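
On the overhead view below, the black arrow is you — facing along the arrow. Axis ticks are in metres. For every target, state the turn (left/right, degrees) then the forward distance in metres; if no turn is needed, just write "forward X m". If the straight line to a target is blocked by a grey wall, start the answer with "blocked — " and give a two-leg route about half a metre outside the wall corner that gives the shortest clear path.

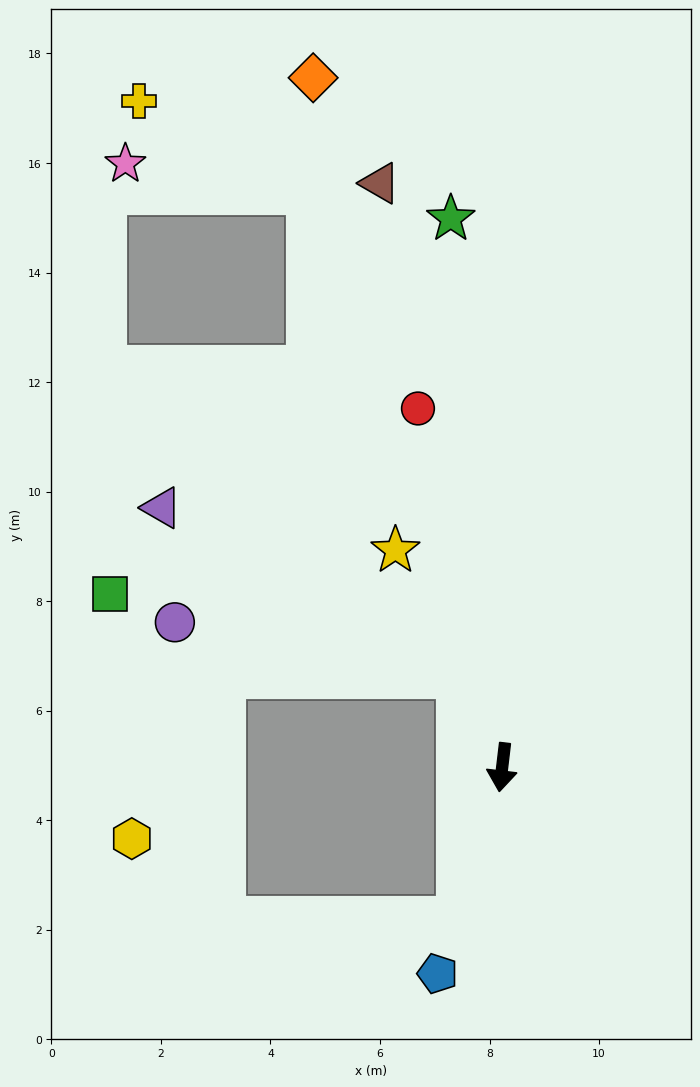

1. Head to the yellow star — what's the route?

turn right 147°, forward 4.4 m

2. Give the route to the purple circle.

blocked — turn right 149°, forward 1.8 m, then turn left 55°, forward 5.3 m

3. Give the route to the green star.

turn right 168°, forward 10.1 m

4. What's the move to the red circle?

turn right 160°, forward 6.7 m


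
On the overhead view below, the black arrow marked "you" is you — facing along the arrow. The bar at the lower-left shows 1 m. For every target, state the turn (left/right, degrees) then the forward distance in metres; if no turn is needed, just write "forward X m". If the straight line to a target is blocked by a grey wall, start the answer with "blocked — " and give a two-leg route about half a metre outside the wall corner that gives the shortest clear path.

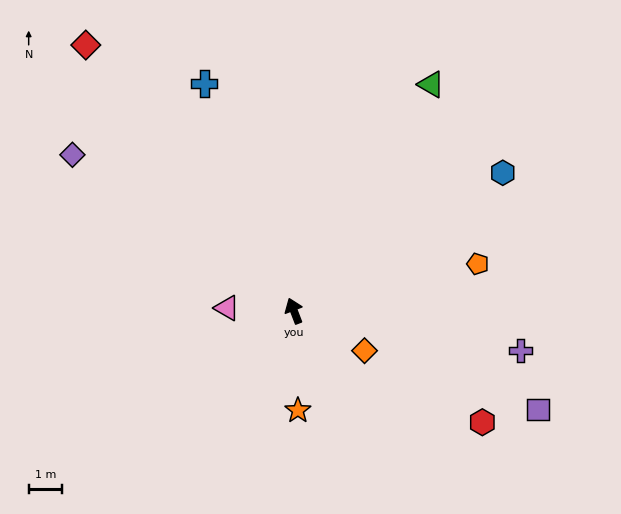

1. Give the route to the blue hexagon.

turn right 78°, forward 7.6 m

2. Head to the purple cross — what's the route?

turn right 121°, forward 7.0 m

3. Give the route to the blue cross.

forward 7.4 m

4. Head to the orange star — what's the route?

turn left 161°, forward 3.0 m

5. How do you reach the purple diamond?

turn left 34°, forward 8.2 m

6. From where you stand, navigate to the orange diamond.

turn right 140°, forward 2.5 m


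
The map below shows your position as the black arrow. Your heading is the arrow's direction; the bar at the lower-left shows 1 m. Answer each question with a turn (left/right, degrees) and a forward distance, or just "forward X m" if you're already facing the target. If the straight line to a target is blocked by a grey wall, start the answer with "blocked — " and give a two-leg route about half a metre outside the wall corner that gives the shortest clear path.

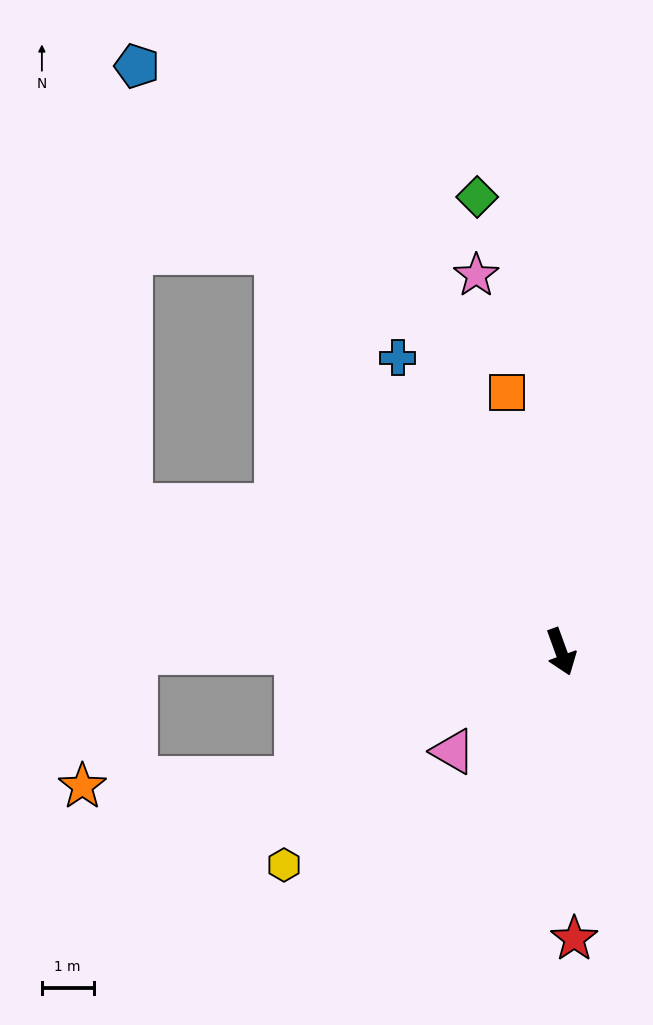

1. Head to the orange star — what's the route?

blocked — turn right 85°, forward 5.7 m, then turn right 23°, forward 4.1 m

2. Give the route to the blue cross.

turn right 171°, forward 6.5 m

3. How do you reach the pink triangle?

turn right 67°, forward 2.8 m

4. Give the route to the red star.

turn right 17°, forward 5.6 m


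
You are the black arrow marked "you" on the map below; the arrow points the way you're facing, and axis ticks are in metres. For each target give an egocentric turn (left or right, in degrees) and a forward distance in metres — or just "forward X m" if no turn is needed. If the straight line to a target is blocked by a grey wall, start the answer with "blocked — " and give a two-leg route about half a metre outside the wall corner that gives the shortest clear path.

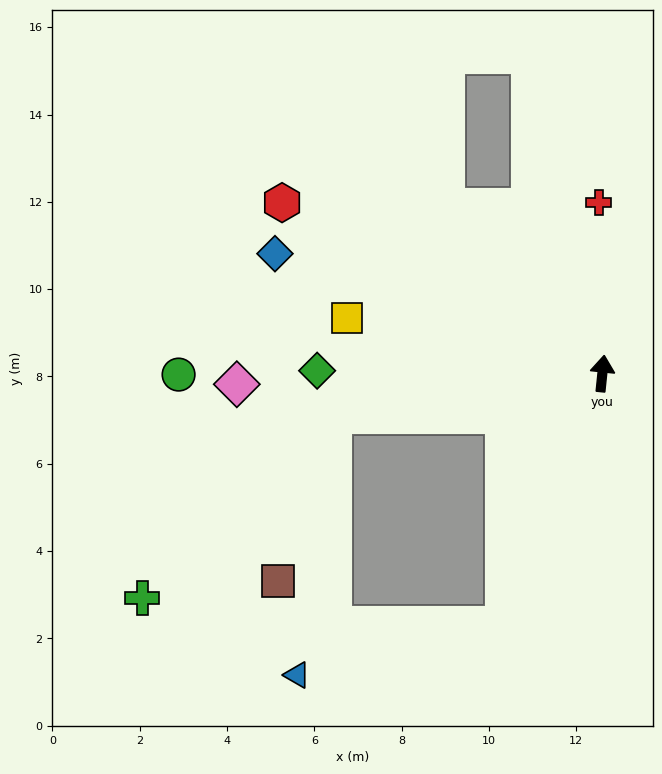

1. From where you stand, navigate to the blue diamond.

turn left 76°, forward 8.0 m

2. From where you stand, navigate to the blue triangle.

blocked — turn left 164°, forward 6.2 m, then turn right 54°, forward 4.9 m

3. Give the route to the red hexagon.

turn left 68°, forward 8.3 m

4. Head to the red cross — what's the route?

turn left 7°, forward 3.9 m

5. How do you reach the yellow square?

turn left 84°, forward 6.0 m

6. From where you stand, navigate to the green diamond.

turn left 95°, forward 6.5 m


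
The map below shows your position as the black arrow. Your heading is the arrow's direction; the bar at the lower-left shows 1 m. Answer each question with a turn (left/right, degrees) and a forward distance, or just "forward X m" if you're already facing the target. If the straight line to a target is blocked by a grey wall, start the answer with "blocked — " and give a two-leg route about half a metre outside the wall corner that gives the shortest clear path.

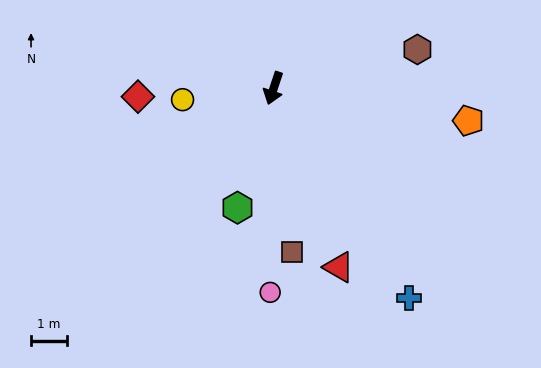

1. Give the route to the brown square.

turn left 25°, forward 4.6 m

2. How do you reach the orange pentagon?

turn left 99°, forward 5.6 m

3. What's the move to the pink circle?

turn left 17°, forward 5.7 m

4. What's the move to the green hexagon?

forward 3.5 m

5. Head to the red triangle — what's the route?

turn left 38°, forward 5.4 m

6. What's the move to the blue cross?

turn left 51°, forward 7.0 m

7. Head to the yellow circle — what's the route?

turn right 64°, forward 2.6 m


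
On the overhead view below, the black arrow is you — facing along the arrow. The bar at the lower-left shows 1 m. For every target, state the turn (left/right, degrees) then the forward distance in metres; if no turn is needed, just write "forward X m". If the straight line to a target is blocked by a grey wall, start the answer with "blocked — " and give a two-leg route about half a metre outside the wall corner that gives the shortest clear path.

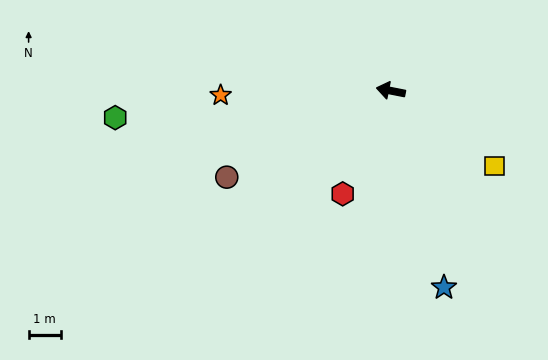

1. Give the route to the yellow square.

turn left 155°, forward 4.0 m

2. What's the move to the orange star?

turn left 13°, forward 5.3 m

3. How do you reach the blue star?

turn left 116°, forward 6.3 m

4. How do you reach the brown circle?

turn left 39°, forward 5.8 m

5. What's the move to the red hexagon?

turn left 76°, forward 3.5 m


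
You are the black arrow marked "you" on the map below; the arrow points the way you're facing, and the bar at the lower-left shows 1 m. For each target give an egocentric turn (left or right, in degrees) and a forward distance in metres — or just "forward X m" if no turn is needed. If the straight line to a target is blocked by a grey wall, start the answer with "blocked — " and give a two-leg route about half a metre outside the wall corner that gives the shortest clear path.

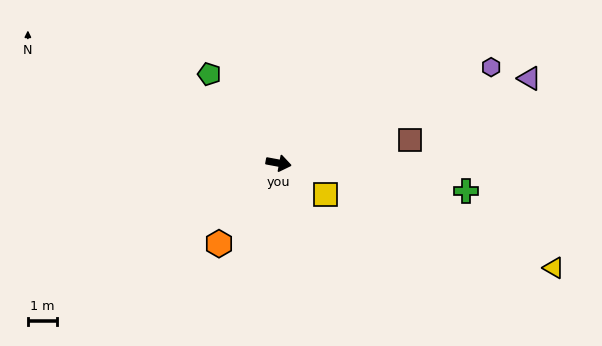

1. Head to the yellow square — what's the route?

turn right 23°, forward 1.9 m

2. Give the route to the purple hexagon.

turn left 35°, forward 7.9 m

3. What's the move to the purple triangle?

turn left 29°, forward 9.0 m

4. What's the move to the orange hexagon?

turn right 116°, forward 3.4 m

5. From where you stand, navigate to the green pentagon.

turn left 138°, forward 3.8 m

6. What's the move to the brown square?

turn left 20°, forward 4.5 m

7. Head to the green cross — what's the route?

turn left 2°, forward 6.4 m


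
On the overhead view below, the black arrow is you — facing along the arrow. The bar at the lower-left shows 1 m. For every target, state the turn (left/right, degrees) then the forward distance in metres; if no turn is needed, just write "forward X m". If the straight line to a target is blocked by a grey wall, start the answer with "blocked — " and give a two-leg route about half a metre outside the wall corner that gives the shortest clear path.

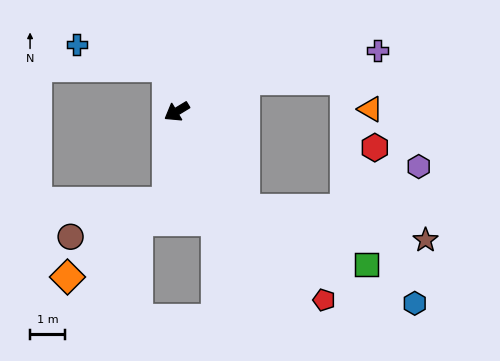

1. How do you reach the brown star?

blocked — turn left 94°, forward 3.4 m, then turn left 45°, forward 5.2 m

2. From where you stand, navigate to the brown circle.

blocked — turn left 52°, forward 2.6 m, then turn right 63°, forward 2.9 m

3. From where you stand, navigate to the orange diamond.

blocked — turn left 52°, forward 2.6 m, then turn right 46°, forward 3.5 m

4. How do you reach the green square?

blocked — turn left 94°, forward 3.4 m, then turn left 30°, forward 3.8 m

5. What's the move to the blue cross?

blocked — turn right 108°, forward 1.3 m, then turn left 62°, forward 2.6 m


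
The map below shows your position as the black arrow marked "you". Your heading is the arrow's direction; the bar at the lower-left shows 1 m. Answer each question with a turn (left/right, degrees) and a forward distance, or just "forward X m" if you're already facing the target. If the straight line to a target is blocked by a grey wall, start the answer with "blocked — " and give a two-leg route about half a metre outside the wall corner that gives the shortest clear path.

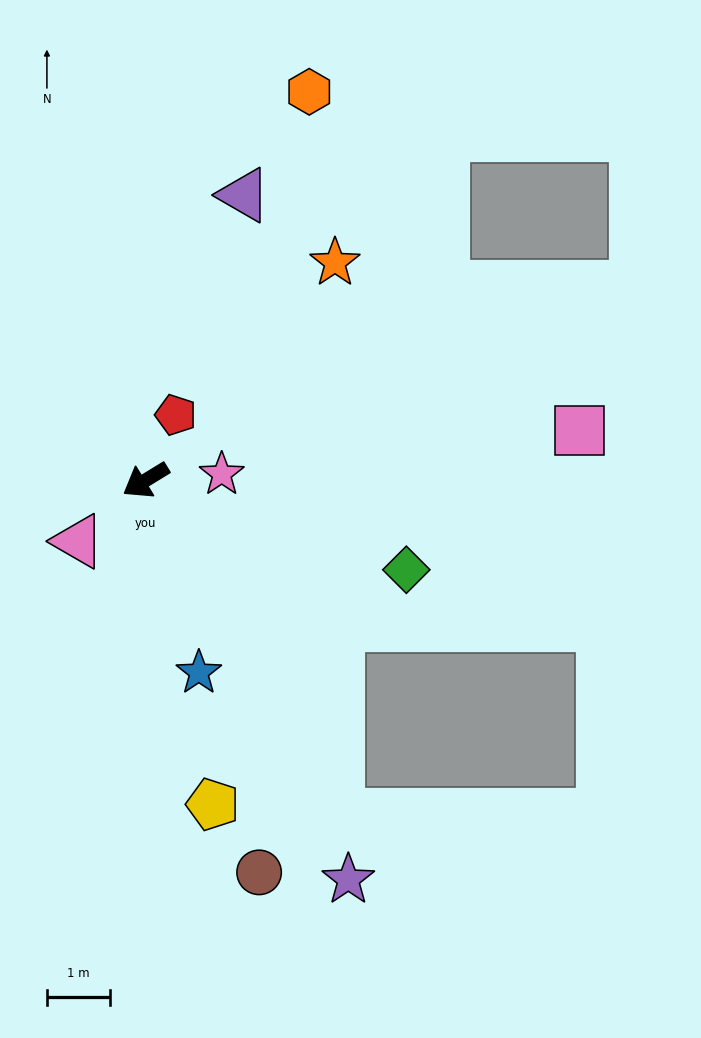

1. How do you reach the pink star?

turn left 153°, forward 1.2 m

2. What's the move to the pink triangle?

turn left 11°, forward 1.5 m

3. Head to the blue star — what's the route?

turn left 74°, forward 3.2 m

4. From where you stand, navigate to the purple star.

turn left 85°, forward 7.2 m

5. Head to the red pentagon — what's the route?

turn right 146°, forward 1.1 m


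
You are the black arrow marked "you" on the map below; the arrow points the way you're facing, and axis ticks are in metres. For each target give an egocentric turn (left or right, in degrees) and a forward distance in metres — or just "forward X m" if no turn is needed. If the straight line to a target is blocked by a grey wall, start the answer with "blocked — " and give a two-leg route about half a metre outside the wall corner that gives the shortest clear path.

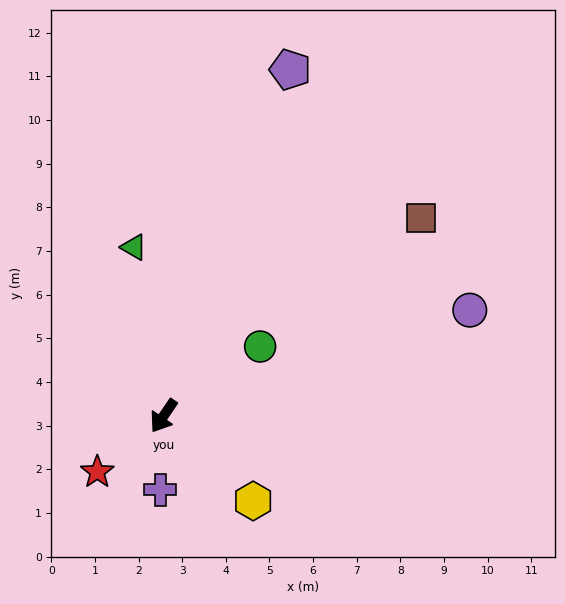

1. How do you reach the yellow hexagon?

turn left 81°, forward 2.8 m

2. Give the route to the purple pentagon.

turn right 166°, forward 8.4 m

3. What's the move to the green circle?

turn left 160°, forward 2.7 m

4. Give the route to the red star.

turn right 16°, forward 2.0 m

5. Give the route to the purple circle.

turn left 143°, forward 7.4 m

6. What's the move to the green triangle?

turn right 136°, forward 3.9 m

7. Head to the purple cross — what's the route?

turn left 31°, forward 1.7 m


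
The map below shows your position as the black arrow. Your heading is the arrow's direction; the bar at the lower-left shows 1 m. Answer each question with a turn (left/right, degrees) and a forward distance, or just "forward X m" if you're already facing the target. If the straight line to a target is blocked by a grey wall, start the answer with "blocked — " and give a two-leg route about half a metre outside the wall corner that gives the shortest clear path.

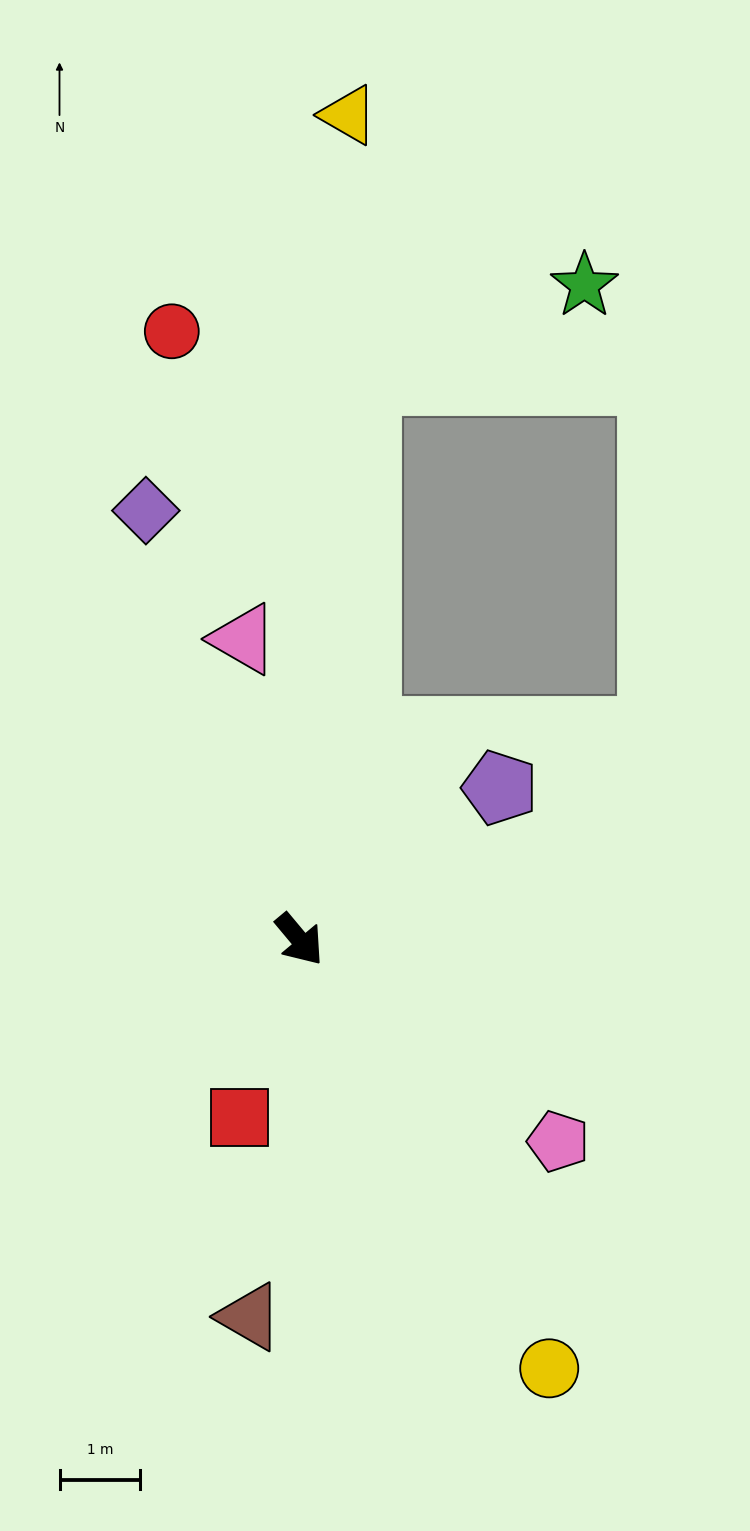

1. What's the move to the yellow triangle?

turn left 137°, forward 10.2 m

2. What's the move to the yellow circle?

turn right 10°, forward 6.1 m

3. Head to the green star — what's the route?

blocked — turn left 133°, forward 6.9 m, then turn right 59°, forward 2.9 m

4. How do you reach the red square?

turn right 58°, forward 2.3 m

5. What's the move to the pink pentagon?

turn left 12°, forward 4.1 m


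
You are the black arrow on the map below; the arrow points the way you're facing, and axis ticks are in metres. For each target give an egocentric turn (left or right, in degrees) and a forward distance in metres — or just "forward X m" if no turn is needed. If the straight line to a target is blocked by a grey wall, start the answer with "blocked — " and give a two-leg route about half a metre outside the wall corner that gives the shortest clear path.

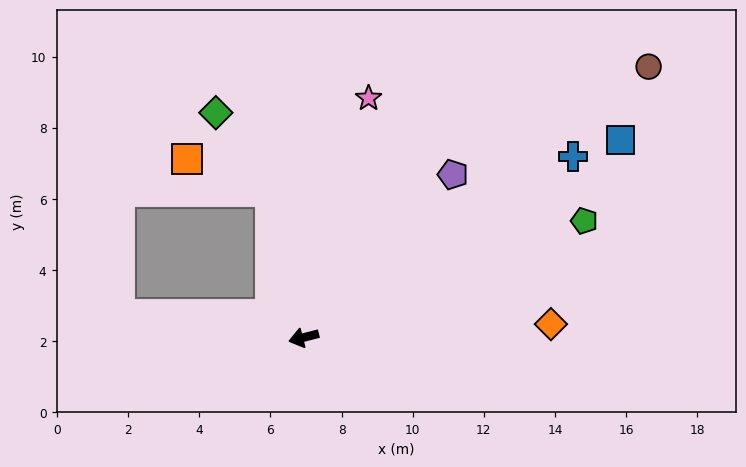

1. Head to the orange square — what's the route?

blocked — turn right 91°, forward 4.2 m, then turn left 55°, forward 2.5 m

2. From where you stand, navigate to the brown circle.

turn right 156°, forward 12.3 m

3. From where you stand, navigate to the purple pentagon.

turn right 147°, forward 6.2 m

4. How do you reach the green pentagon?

turn right 172°, forward 8.5 m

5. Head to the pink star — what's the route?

turn right 119°, forward 7.0 m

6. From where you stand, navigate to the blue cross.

turn right 160°, forward 9.1 m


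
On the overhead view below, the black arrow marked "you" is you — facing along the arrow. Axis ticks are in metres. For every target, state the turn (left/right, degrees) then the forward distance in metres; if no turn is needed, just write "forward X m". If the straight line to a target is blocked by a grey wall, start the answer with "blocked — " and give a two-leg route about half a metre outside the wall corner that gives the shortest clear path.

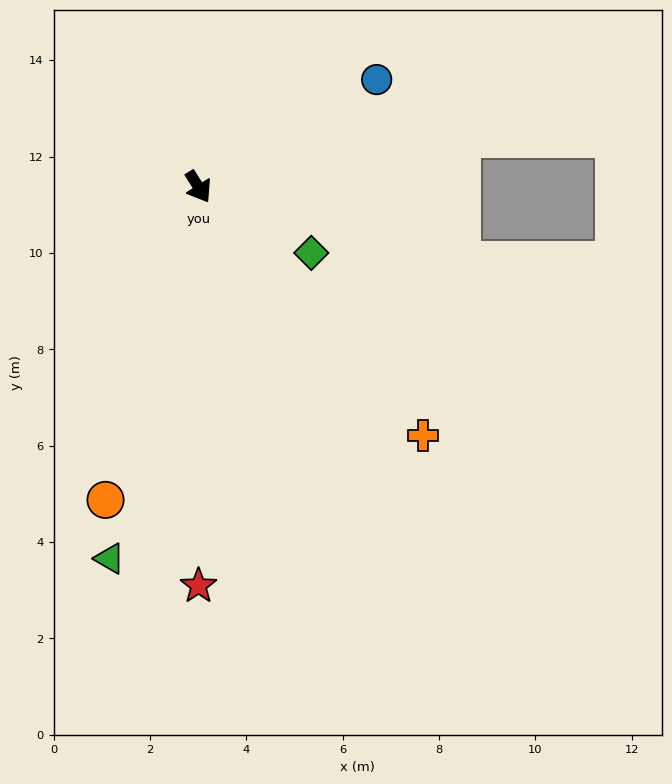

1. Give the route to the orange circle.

turn right 49°, forward 6.8 m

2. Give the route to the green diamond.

turn left 28°, forward 2.7 m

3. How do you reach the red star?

turn right 32°, forward 8.3 m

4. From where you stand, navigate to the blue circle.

turn left 89°, forward 4.3 m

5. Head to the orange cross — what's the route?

turn left 10°, forward 7.0 m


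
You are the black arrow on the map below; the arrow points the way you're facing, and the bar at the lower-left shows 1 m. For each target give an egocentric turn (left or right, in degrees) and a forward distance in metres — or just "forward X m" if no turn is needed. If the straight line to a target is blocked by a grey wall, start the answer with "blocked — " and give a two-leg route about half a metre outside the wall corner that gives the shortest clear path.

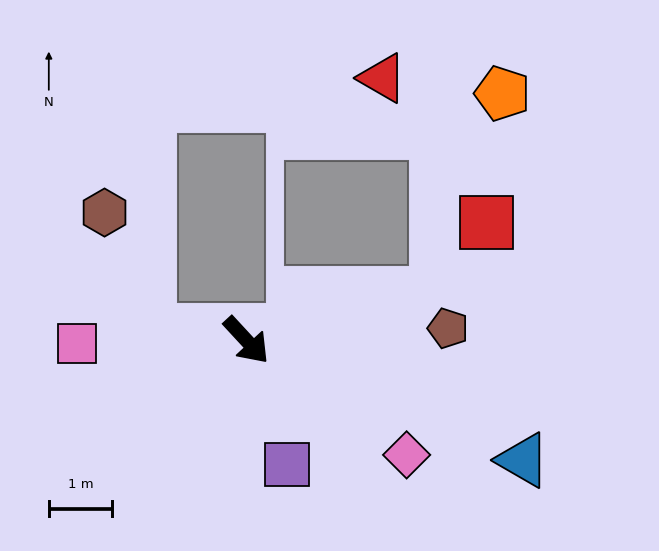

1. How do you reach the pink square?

turn right 132°, forward 2.7 m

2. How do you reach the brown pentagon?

turn left 51°, forward 3.2 m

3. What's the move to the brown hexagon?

blocked — turn right 139°, forward 1.5 m, then turn right 63°, forward 2.0 m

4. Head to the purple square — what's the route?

turn right 25°, forward 2.1 m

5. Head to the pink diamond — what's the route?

turn left 12°, forward 3.1 m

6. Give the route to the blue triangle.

turn left 24°, forward 4.7 m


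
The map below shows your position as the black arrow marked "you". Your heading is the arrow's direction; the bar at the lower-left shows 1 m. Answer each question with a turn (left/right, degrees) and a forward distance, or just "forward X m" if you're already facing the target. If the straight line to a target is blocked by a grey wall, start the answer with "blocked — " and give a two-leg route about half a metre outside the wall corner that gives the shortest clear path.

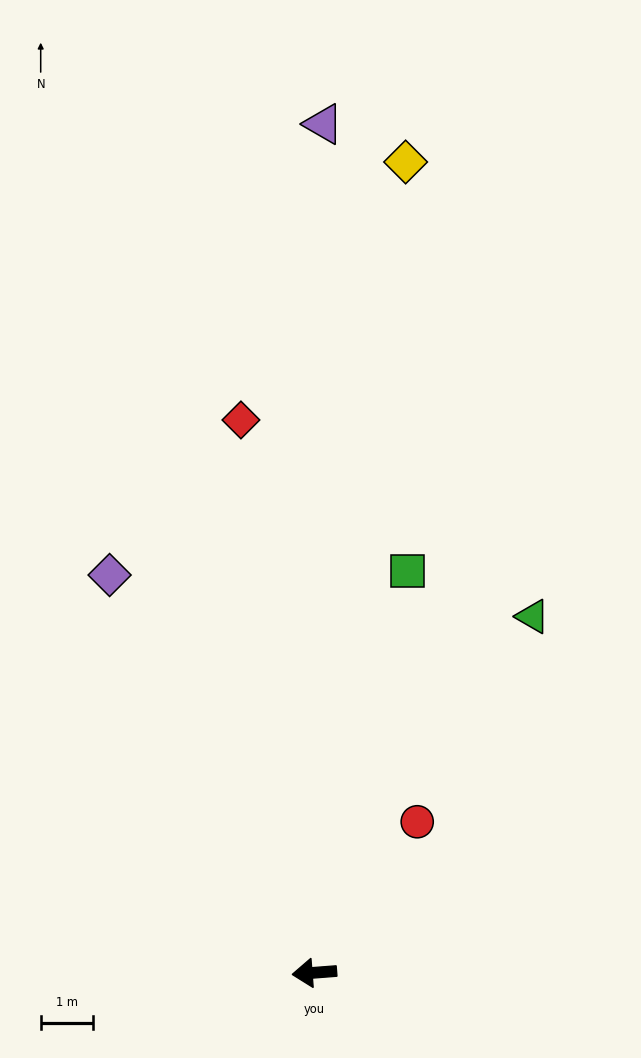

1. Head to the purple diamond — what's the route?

turn right 67°, forward 8.5 m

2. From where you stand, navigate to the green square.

turn right 107°, forward 7.9 m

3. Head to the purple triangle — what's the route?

turn right 95°, forward 16.2 m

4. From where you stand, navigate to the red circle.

turn right 129°, forward 3.5 m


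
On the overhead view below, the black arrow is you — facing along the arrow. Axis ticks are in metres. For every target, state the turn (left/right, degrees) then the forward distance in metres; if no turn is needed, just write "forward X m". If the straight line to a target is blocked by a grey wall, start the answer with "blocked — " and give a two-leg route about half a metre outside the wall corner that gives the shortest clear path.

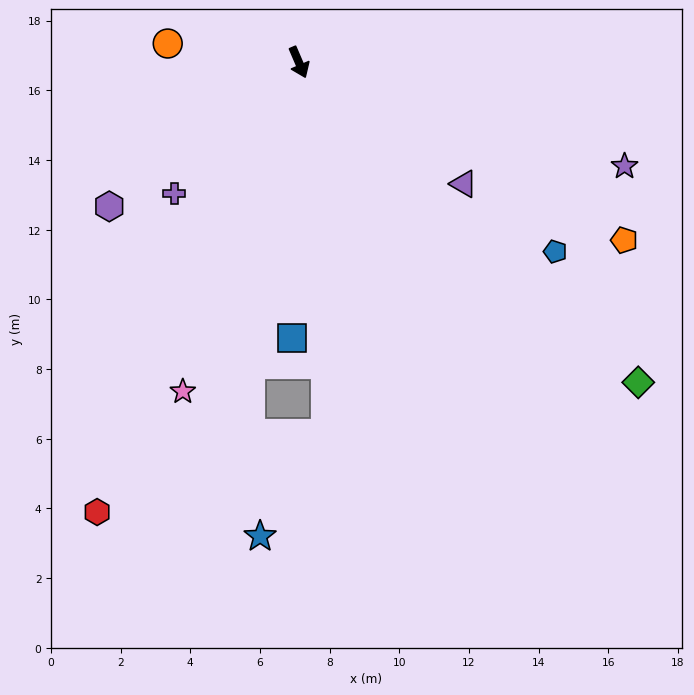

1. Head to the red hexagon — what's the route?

turn right 47°, forward 14.1 m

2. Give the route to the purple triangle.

turn left 30°, forward 5.9 m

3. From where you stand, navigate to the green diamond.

turn left 23°, forward 13.4 m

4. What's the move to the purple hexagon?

turn right 76°, forward 6.8 m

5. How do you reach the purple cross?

turn right 67°, forward 5.2 m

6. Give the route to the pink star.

turn right 43°, forward 10.0 m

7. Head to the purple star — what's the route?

turn left 49°, forward 9.8 m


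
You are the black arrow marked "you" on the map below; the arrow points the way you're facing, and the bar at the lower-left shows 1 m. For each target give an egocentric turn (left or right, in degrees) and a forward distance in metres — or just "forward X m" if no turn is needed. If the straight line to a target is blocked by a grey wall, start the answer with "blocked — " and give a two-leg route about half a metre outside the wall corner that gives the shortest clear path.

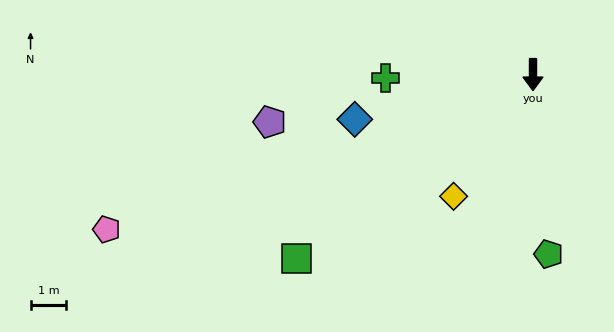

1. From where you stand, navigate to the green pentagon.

turn left 5°, forward 5.0 m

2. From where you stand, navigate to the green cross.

turn right 89°, forward 4.1 m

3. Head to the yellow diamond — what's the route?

turn right 33°, forward 4.0 m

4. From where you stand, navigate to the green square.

turn right 52°, forward 8.3 m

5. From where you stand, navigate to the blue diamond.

turn right 76°, forward 5.1 m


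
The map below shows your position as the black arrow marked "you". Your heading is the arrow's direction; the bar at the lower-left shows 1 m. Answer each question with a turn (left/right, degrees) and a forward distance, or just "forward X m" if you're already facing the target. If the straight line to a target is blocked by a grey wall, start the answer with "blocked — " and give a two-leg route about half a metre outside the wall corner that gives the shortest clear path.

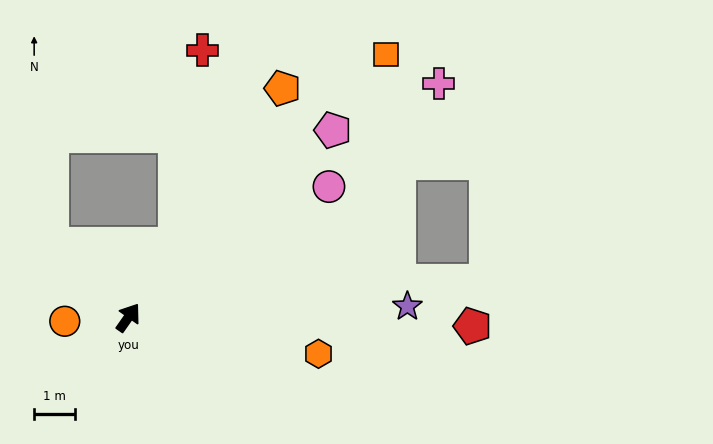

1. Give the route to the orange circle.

turn left 128°, forward 1.5 m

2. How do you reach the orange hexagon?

turn right 66°, forward 4.7 m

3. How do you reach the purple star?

turn right 53°, forward 6.8 m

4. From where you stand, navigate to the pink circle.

turn right 22°, forward 5.8 m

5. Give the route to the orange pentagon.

forward 6.7 m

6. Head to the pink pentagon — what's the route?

turn right 13°, forward 6.8 m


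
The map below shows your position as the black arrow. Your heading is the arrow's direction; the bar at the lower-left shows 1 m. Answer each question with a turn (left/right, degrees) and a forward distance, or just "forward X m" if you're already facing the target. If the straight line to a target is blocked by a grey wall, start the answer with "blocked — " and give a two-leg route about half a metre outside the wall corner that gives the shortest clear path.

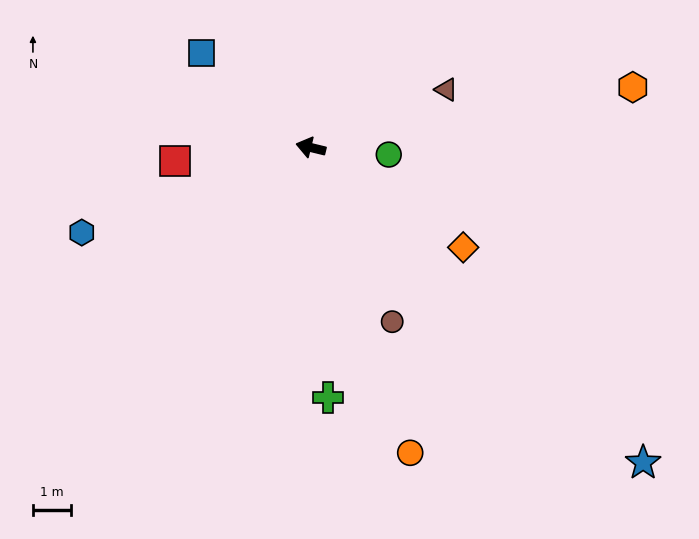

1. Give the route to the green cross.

turn left 108°, forward 6.5 m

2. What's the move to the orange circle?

turn left 122°, forward 8.3 m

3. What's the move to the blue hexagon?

turn left 34°, forward 6.3 m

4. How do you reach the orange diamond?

turn left 160°, forward 4.7 m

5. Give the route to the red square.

turn left 19°, forward 3.5 m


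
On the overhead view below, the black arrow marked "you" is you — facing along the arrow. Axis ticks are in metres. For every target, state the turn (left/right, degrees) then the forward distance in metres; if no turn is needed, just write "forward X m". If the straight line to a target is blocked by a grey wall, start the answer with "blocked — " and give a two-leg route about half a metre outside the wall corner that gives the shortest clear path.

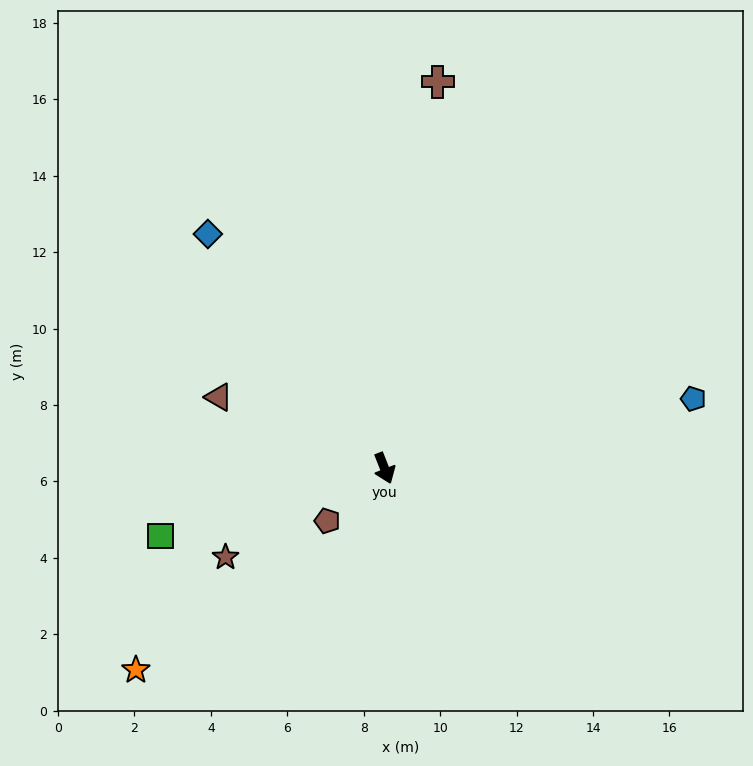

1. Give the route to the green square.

turn right 95°, forward 6.1 m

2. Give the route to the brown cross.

turn left 151°, forward 10.2 m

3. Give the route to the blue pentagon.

turn left 81°, forward 8.3 m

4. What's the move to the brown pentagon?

turn right 69°, forward 2.0 m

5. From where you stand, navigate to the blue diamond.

turn right 164°, forward 7.7 m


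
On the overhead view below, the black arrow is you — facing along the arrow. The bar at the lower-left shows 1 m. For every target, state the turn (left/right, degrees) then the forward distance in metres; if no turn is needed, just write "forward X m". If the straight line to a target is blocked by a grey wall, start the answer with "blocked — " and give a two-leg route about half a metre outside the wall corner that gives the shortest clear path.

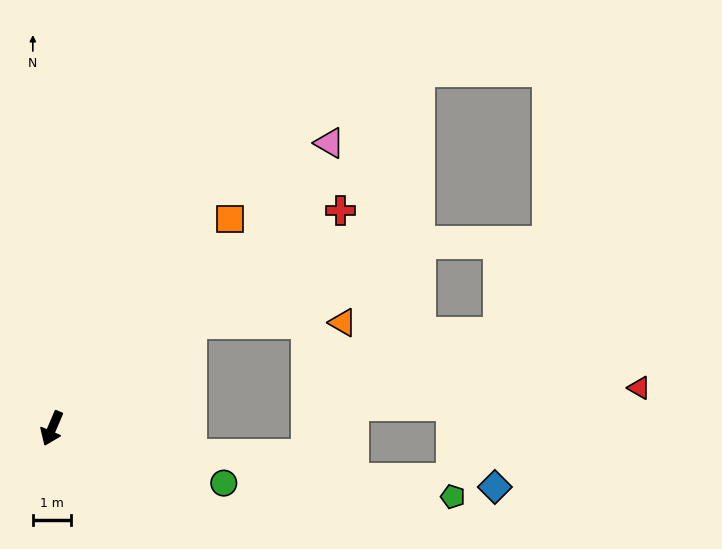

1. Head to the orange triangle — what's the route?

blocked — turn left 150°, forward 4.6 m, then turn right 37°, forward 4.0 m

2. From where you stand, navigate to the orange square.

turn left 163°, forward 7.2 m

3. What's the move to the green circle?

turn left 95°, forward 4.7 m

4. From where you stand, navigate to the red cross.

turn left 150°, forward 9.5 m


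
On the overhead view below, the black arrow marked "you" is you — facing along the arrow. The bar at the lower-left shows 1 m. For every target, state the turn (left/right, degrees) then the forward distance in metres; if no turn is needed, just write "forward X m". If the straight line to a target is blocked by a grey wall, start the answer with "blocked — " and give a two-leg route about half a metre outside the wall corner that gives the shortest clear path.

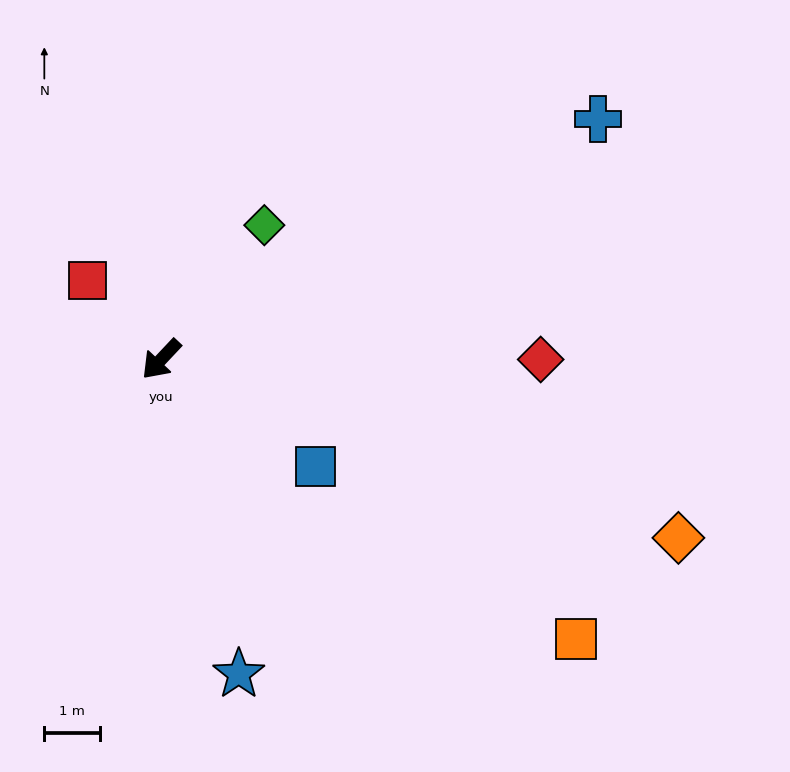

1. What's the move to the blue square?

turn left 98°, forward 3.4 m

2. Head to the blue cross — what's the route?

turn left 162°, forward 8.9 m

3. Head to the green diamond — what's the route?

turn right 174°, forward 3.0 m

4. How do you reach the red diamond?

turn left 133°, forward 6.8 m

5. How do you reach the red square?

turn right 94°, forward 1.9 m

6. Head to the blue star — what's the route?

turn left 57°, forward 5.8 m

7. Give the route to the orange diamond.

turn left 114°, forward 9.8 m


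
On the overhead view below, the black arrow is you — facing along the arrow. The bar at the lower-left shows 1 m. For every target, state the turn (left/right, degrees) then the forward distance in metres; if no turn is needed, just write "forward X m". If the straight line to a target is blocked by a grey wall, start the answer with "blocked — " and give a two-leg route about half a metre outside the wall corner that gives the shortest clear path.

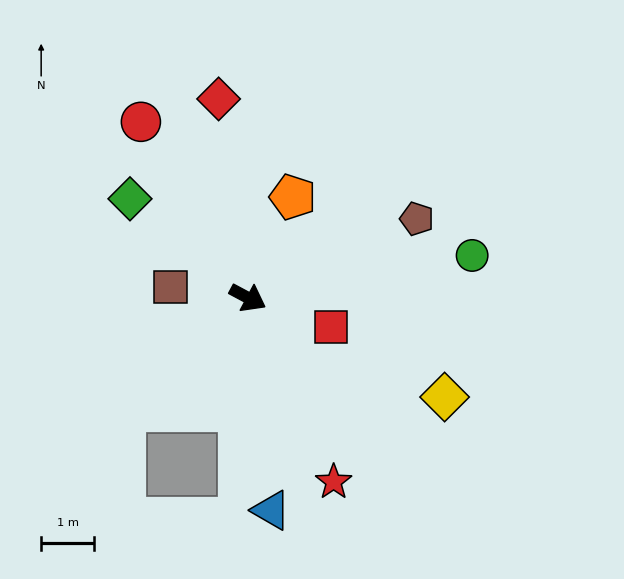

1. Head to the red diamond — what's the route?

turn left 127°, forward 3.8 m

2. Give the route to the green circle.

turn left 39°, forward 4.3 m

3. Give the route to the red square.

turn left 9°, forward 1.7 m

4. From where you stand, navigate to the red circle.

turn left 149°, forward 3.9 m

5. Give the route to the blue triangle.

turn right 56°, forward 4.0 m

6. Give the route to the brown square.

turn right 160°, forward 1.5 m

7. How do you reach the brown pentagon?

turn left 53°, forward 3.5 m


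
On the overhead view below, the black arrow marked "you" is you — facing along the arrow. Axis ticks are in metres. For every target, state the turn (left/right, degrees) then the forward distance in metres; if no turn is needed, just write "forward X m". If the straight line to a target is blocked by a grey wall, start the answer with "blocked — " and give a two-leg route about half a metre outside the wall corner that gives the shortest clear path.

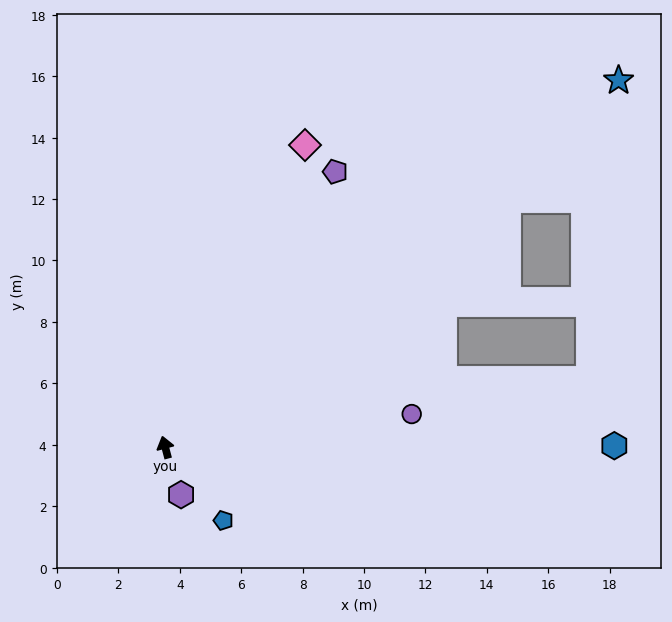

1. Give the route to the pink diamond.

turn right 40°, forward 10.8 m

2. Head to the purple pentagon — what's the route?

turn right 47°, forward 10.5 m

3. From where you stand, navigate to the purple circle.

turn right 97°, forward 8.1 m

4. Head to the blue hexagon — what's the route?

turn right 105°, forward 14.6 m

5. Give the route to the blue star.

turn right 66°, forward 19.0 m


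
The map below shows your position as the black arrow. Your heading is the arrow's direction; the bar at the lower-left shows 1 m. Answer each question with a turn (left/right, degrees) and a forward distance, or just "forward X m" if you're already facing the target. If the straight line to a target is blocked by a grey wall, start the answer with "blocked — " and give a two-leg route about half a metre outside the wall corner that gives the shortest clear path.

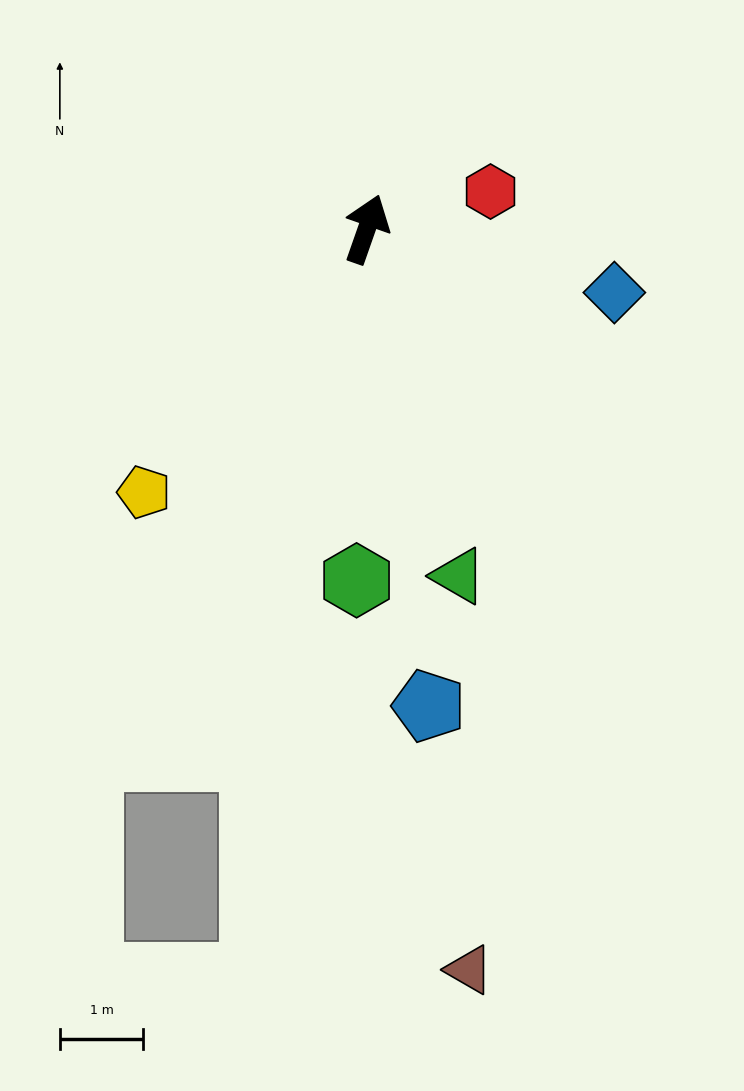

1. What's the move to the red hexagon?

turn right 54°, forward 1.6 m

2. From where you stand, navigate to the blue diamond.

turn right 85°, forward 3.1 m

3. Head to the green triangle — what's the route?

turn right 146°, forward 4.3 m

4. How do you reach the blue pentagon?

turn right 153°, forward 5.8 m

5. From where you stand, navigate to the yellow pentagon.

turn left 159°, forward 4.1 m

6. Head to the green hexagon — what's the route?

turn right 162°, forward 4.2 m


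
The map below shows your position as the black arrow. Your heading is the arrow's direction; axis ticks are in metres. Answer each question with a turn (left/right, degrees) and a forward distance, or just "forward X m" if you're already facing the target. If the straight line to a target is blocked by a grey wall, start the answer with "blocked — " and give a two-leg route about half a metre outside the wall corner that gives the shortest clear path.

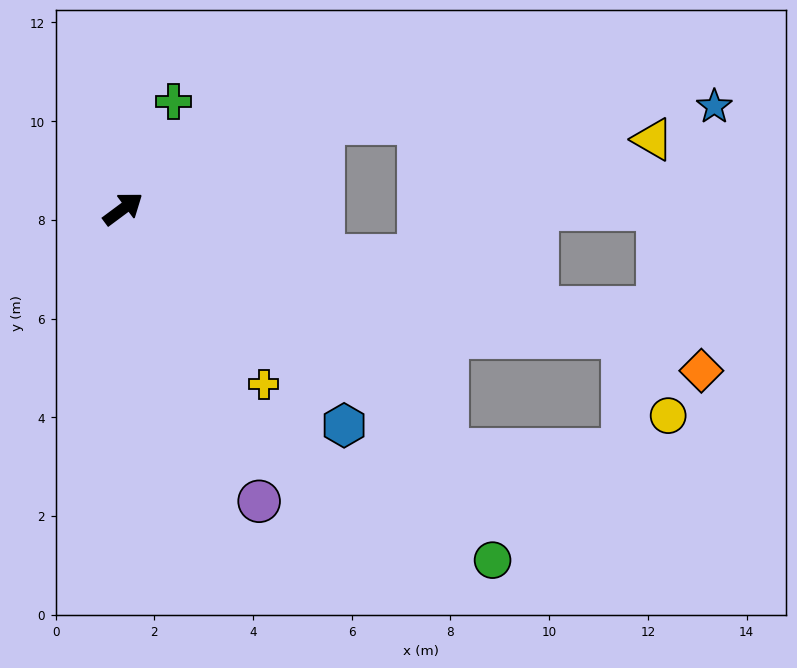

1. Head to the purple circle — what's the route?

turn right 102°, forward 6.5 m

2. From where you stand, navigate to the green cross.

turn left 28°, forward 2.4 m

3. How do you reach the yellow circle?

blocked — turn right 51°, forward 10.4 m, then turn right 45°, forward 1.8 m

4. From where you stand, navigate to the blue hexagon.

turn right 81°, forward 6.3 m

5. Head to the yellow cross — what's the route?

turn right 88°, forward 4.6 m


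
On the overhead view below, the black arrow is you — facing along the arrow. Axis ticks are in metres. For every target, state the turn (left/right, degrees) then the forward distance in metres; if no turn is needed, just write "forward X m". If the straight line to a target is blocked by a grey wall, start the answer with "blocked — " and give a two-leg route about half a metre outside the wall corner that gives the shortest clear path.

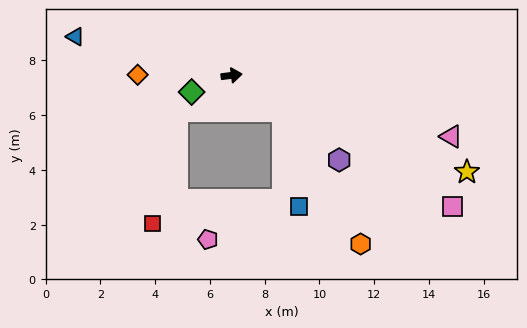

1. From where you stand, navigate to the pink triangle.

turn right 23°, forward 8.3 m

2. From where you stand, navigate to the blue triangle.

turn left 159°, forward 5.9 m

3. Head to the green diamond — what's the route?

turn right 165°, forward 1.6 m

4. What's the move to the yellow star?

turn right 30°, forward 9.3 m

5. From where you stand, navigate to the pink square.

turn right 38°, forward 9.4 m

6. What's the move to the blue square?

blocked — turn right 41°, forward 2.3 m, then turn right 47°, forward 3.6 m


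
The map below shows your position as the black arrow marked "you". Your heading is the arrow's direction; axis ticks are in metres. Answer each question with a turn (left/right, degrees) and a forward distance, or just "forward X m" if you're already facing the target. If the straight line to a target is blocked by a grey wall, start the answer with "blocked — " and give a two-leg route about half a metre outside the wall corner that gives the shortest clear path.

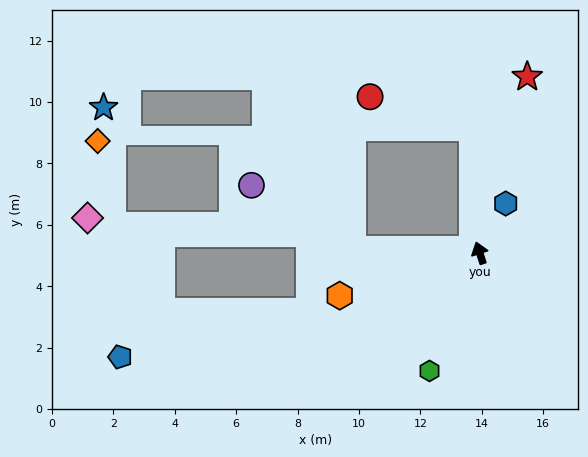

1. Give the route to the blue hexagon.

turn right 46°, forward 1.8 m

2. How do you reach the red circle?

blocked — turn right 15°, forward 4.1 m, then turn left 70°, forward 3.5 m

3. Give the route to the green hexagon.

turn left 139°, forward 4.2 m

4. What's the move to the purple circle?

blocked — turn left 70°, forward 4.1 m, then turn right 30°, forward 3.9 m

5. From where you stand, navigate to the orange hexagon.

turn left 89°, forward 4.8 m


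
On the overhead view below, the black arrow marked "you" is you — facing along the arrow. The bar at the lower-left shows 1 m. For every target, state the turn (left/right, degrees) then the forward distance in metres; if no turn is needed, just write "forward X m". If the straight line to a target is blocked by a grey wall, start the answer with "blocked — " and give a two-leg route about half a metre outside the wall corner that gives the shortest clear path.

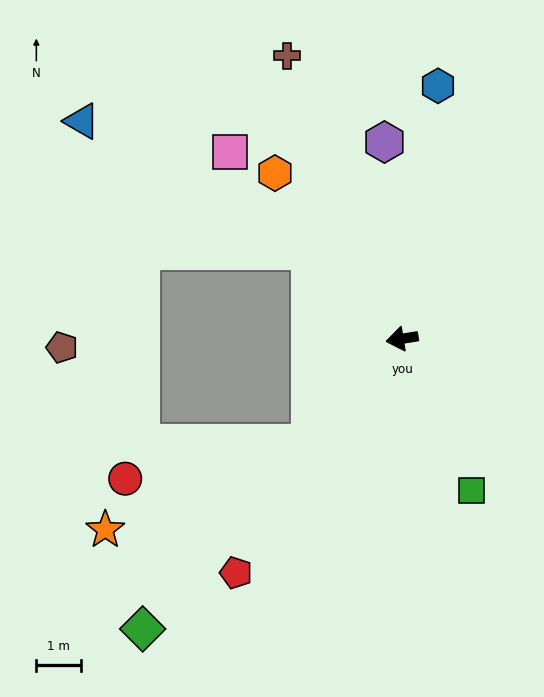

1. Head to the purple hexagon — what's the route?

turn right 94°, forward 4.4 m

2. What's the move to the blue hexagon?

turn right 107°, forward 5.7 m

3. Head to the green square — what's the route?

turn left 105°, forward 3.7 m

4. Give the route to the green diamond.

turn left 39°, forward 8.7 m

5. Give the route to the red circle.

blocked — turn left 39°, forward 3.1 m, then turn right 37°, forward 4.2 m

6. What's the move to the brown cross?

turn right 77°, forward 6.8 m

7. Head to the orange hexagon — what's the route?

turn right 62°, forward 4.7 m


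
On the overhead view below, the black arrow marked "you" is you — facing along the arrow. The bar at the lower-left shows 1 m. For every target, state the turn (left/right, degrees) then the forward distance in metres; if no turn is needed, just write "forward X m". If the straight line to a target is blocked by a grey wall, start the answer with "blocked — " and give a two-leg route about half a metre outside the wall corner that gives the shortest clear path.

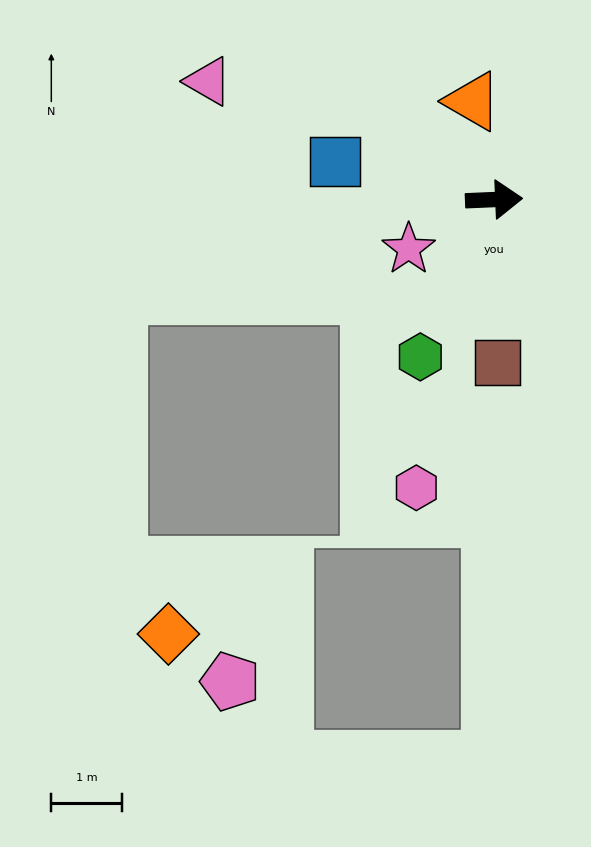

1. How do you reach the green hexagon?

turn right 118°, forward 2.5 m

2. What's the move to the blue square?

turn left 164°, forward 2.3 m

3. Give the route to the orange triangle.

turn left 100°, forward 1.4 m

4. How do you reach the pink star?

turn right 152°, forward 1.4 m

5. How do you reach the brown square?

turn right 91°, forward 2.3 m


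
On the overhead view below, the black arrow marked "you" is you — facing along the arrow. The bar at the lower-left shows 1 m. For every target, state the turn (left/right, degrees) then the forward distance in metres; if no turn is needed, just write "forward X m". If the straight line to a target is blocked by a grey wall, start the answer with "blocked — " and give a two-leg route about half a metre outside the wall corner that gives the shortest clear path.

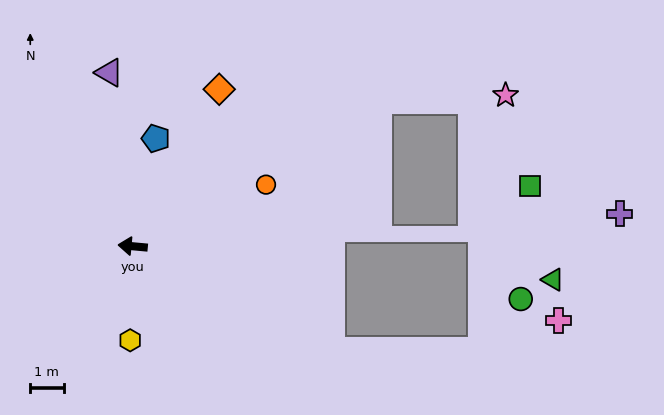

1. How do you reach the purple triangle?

turn right 77°, forward 5.3 m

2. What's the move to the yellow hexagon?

turn left 94°, forward 2.8 m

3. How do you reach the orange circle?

turn right 150°, forward 4.4 m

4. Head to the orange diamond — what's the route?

turn right 114°, forward 5.4 m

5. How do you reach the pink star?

blocked — turn right 144°, forward 8.6 m, then turn right 29°, forward 3.8 m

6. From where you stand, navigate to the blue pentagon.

turn right 97°, forward 3.3 m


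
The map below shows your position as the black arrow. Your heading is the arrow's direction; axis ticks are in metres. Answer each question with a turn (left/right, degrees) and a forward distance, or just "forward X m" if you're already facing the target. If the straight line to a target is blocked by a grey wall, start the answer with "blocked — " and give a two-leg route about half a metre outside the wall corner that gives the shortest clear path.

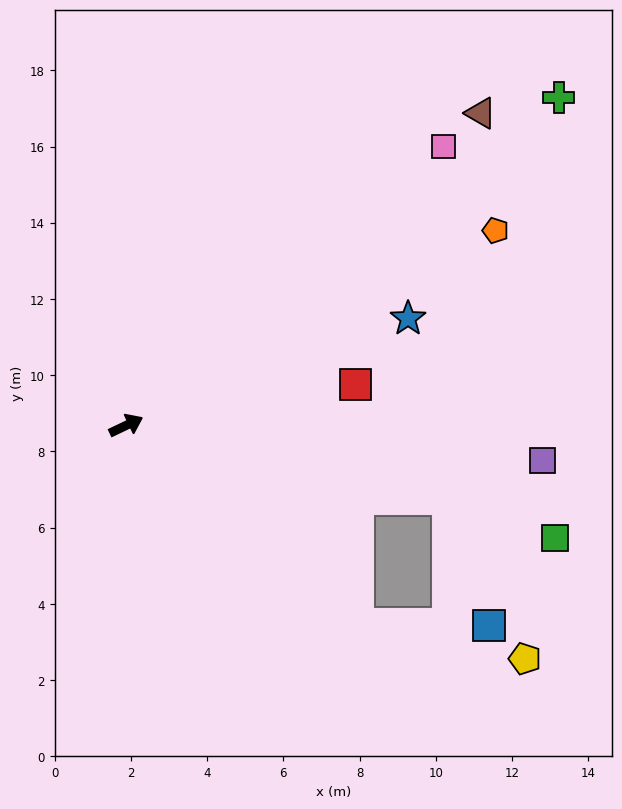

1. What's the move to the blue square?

blocked — turn right 66°, forward 8.0 m, then turn left 40°, forward 3.5 m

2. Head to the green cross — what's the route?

turn left 12°, forward 14.3 m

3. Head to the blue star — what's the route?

turn right 5°, forward 7.9 m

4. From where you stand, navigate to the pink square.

turn left 16°, forward 11.1 m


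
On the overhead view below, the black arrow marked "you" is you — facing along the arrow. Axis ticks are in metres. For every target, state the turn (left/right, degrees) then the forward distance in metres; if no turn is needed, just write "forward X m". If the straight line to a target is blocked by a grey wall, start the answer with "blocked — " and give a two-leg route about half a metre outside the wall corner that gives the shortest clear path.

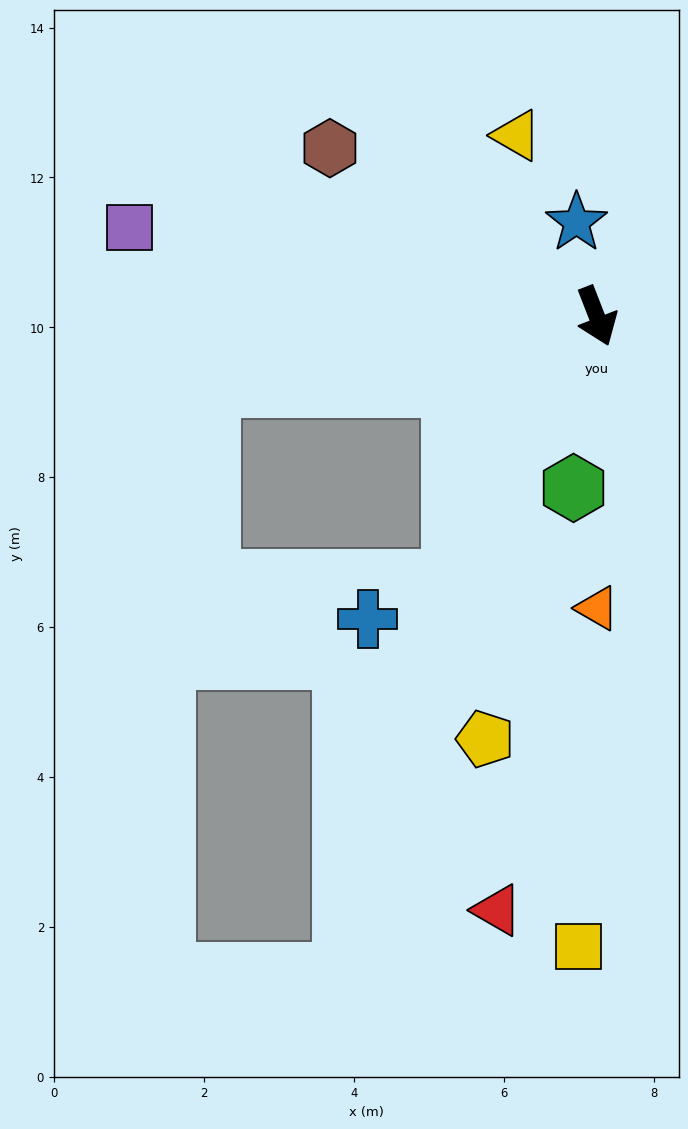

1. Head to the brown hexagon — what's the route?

turn right 143°, forward 4.2 m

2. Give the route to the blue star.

turn left 171°, forward 1.3 m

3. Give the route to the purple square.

turn right 122°, forward 6.3 m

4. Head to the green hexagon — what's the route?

turn right 29°, forward 2.3 m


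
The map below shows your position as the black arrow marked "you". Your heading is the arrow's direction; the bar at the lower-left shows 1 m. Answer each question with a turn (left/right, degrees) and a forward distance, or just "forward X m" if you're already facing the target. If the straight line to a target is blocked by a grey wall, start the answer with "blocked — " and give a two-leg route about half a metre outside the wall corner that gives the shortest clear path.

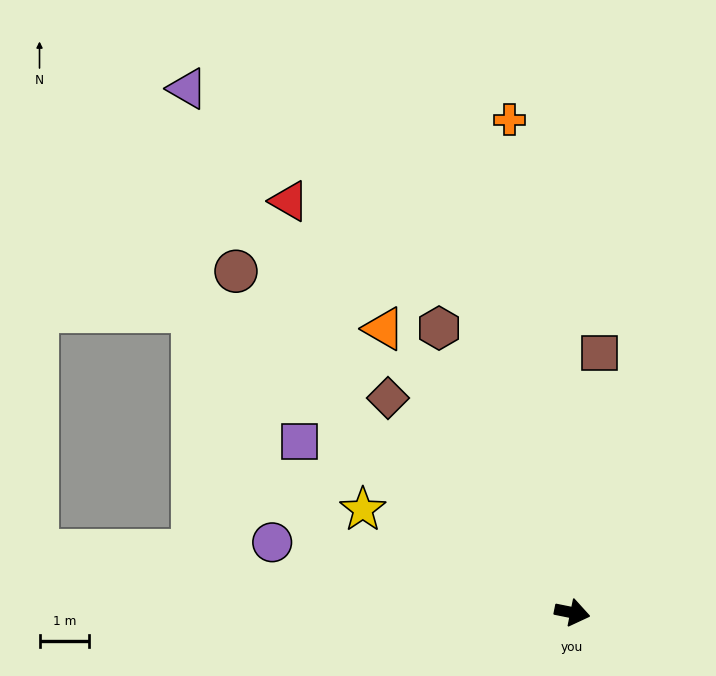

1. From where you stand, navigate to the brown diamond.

turn left 142°, forward 5.7 m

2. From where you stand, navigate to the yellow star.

turn left 165°, forward 4.7 m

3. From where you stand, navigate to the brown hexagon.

turn left 126°, forward 6.3 m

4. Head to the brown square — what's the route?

turn left 95°, forward 5.3 m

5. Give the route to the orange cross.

turn left 109°, forward 10.0 m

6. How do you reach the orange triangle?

turn left 135°, forward 6.9 m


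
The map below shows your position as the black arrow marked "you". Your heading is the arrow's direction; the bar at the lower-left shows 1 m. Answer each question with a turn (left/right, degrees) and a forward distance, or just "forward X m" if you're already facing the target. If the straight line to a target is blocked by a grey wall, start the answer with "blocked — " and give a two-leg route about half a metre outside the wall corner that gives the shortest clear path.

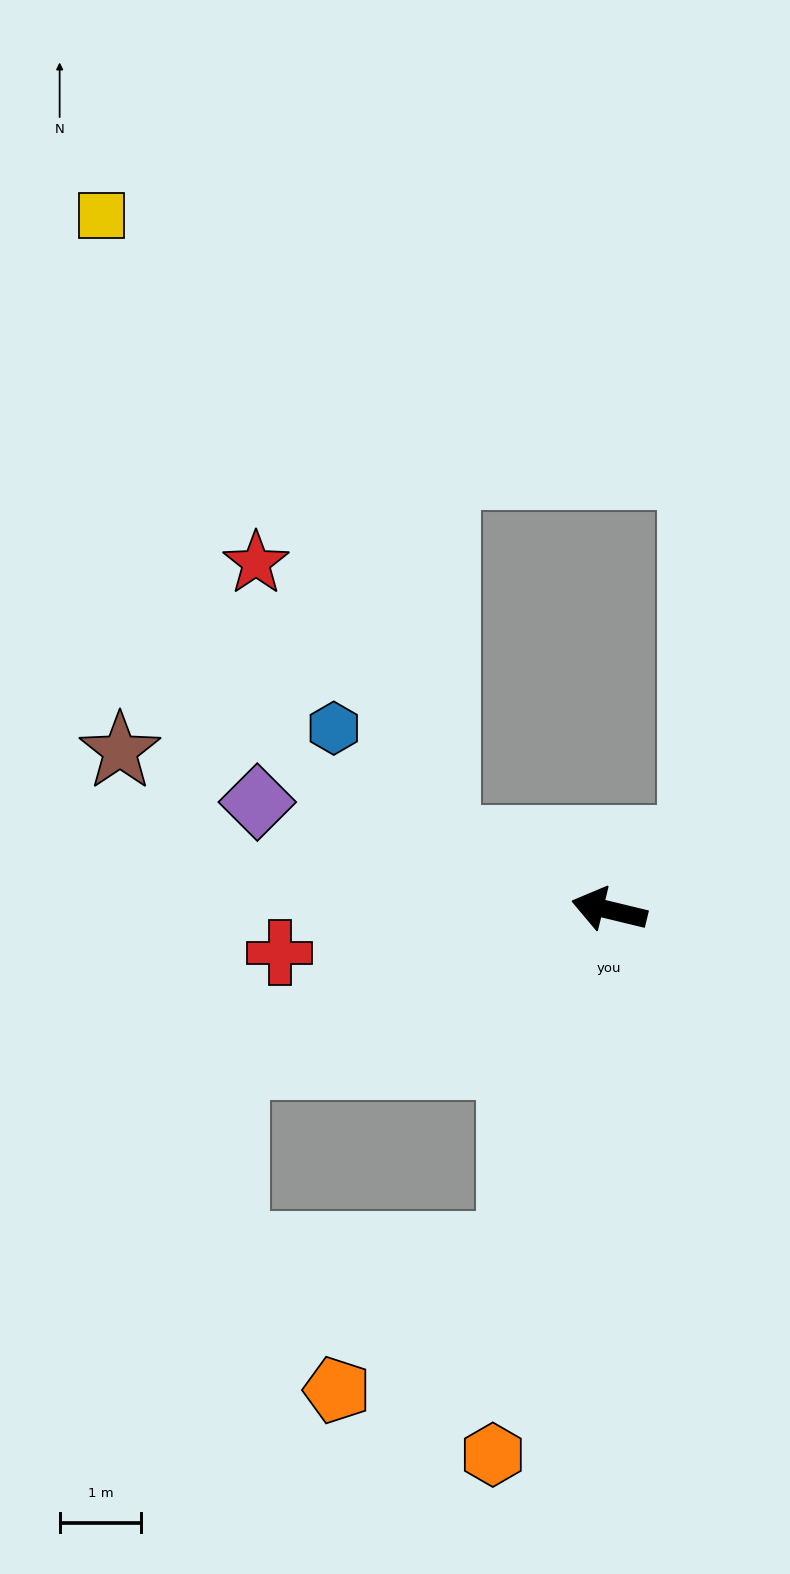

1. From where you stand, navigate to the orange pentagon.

blocked — turn left 88°, forward 4.3 m, then turn right 35°, forward 2.8 m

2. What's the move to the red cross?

turn left 21°, forward 4.1 m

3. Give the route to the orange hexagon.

turn left 92°, forward 6.8 m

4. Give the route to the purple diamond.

turn right 3°, forward 4.5 m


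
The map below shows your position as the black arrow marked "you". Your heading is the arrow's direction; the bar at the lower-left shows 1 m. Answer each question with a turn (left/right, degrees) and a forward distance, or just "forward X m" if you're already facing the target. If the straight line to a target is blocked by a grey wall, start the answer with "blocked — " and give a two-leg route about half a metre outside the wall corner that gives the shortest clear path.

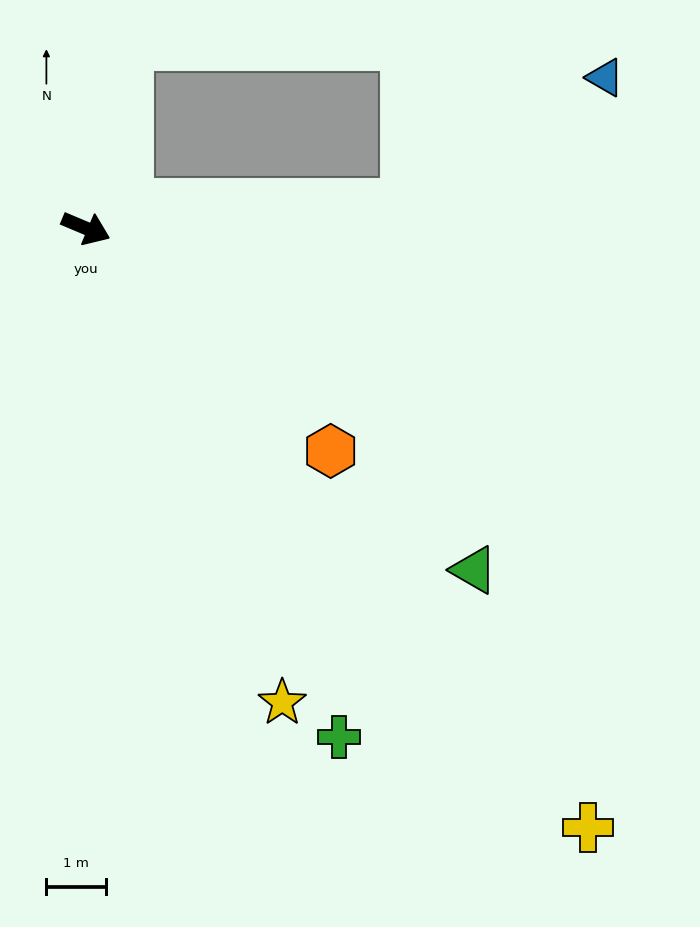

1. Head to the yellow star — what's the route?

turn right 45°, forward 8.6 m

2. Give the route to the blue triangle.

blocked — turn left 27°, forward 5.4 m, then turn left 28°, forward 4.0 m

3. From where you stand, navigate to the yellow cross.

turn right 27°, forward 13.1 m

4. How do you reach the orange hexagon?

turn right 19°, forward 5.6 m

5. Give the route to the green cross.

turn right 41°, forward 9.5 m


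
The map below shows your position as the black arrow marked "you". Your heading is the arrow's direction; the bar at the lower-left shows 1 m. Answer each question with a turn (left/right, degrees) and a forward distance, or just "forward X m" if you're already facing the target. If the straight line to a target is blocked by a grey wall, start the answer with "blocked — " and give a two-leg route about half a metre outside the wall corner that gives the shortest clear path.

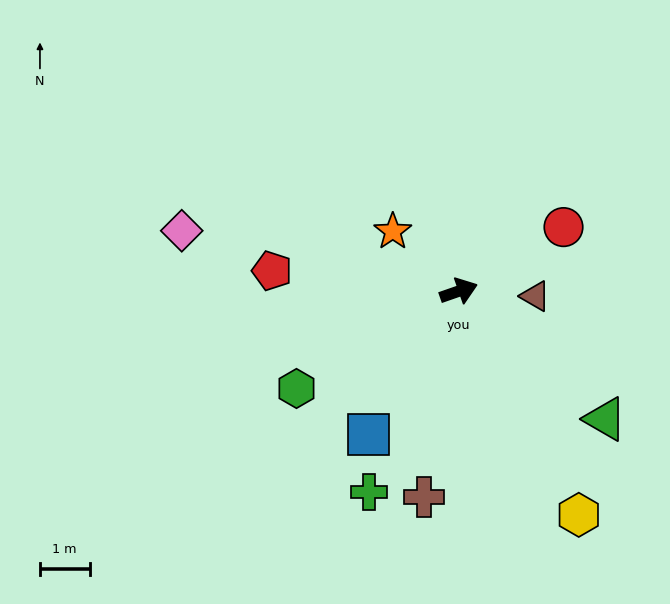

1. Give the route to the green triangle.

turn right 60°, forward 3.9 m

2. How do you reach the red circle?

turn left 12°, forward 2.5 m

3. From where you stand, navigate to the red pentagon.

turn left 155°, forward 3.8 m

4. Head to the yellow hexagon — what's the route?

turn right 81°, forward 5.1 m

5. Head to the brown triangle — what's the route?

turn right 23°, forward 1.5 m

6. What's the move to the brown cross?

turn right 119°, forward 4.2 m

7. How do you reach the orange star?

turn left 119°, forward 1.8 m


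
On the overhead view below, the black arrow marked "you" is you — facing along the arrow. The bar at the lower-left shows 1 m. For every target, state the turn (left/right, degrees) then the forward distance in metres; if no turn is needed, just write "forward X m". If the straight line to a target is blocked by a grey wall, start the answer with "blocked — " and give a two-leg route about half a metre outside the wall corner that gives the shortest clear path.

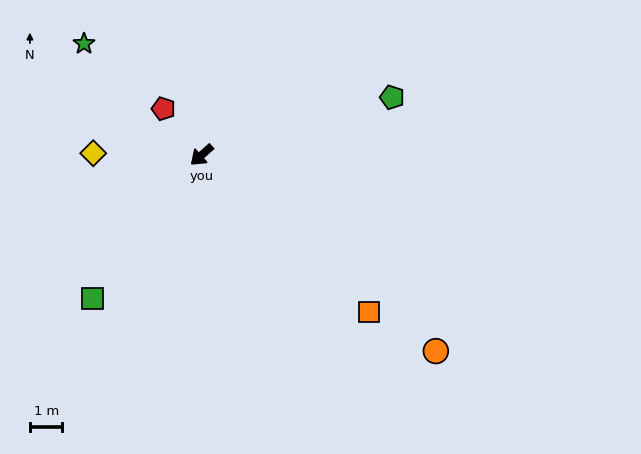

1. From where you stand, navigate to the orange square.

turn left 95°, forward 7.1 m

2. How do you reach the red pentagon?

turn right 92°, forward 1.8 m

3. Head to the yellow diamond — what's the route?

turn right 43°, forward 3.3 m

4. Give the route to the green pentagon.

turn left 155°, forward 6.1 m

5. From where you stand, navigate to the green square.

turn left 11°, forward 5.5 m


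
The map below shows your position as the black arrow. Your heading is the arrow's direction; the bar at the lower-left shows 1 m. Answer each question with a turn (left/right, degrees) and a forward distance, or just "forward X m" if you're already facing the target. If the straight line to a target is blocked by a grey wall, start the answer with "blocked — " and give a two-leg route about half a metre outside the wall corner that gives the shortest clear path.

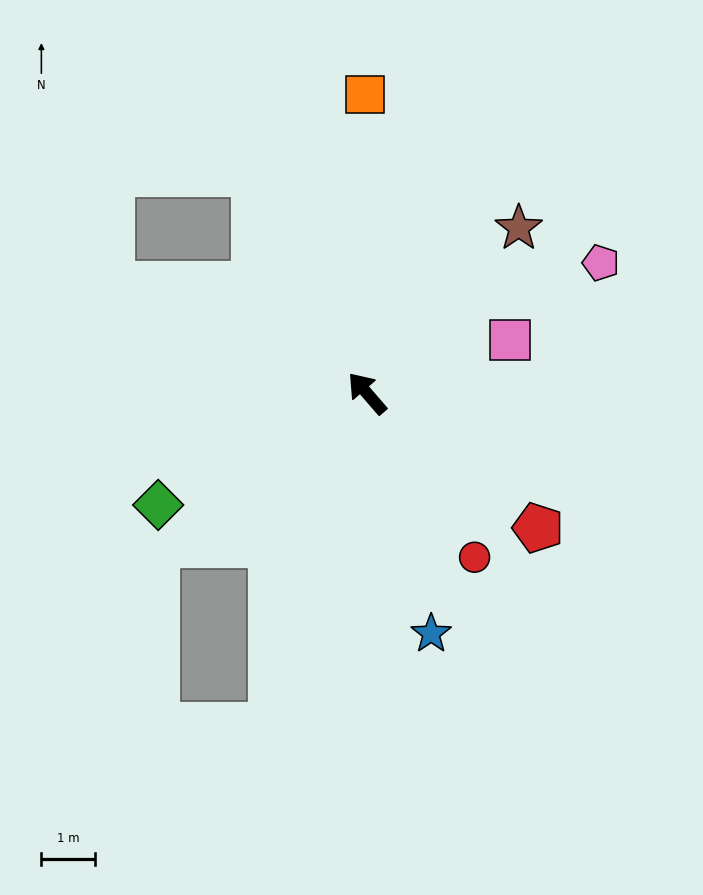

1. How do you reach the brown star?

turn right 83°, forward 4.2 m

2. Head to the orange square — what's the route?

turn right 40°, forward 5.6 m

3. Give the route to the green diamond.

turn left 77°, forward 4.4 m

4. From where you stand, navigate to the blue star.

turn left 154°, forward 4.7 m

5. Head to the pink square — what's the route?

turn right 111°, forward 2.9 m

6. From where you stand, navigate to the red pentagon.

turn right 169°, forward 4.1 m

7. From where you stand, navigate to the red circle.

turn left 172°, forward 3.7 m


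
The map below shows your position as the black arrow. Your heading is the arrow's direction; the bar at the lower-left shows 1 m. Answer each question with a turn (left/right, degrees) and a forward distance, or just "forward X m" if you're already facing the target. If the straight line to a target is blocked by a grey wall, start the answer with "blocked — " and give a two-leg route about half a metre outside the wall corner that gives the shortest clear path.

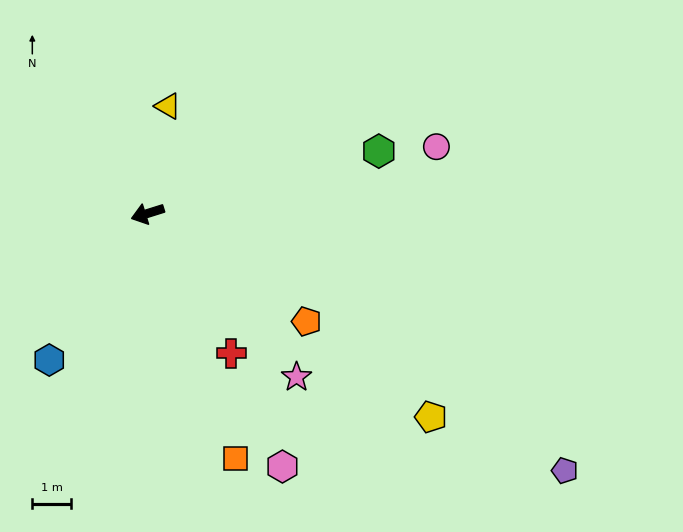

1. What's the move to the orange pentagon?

turn left 128°, forward 5.0 m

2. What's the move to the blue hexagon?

turn left 39°, forward 4.6 m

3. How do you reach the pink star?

turn left 115°, forward 5.7 m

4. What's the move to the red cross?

turn left 103°, forward 4.2 m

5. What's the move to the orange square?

turn left 92°, forward 6.7 m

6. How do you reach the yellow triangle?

turn right 118°, forward 2.8 m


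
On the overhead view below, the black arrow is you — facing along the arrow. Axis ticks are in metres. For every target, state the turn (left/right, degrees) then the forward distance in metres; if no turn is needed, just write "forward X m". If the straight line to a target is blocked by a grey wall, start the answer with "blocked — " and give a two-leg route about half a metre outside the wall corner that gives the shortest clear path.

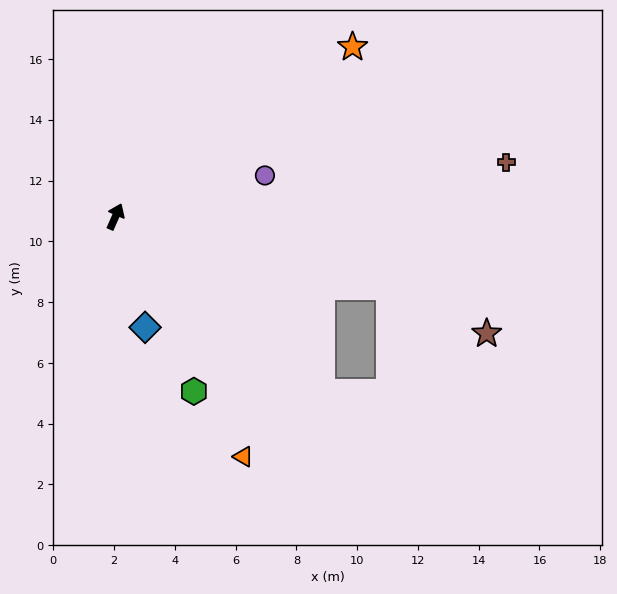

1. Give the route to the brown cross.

turn right 58°, forward 13.0 m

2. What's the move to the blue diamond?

turn right 141°, forward 3.8 m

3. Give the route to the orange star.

turn right 31°, forward 9.6 m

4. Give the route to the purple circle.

turn right 51°, forward 5.1 m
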